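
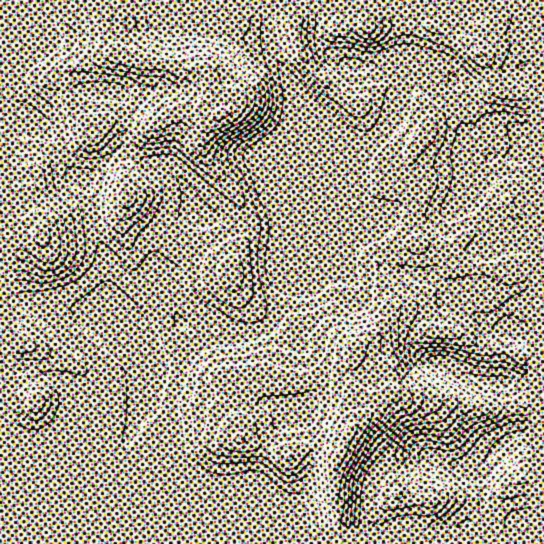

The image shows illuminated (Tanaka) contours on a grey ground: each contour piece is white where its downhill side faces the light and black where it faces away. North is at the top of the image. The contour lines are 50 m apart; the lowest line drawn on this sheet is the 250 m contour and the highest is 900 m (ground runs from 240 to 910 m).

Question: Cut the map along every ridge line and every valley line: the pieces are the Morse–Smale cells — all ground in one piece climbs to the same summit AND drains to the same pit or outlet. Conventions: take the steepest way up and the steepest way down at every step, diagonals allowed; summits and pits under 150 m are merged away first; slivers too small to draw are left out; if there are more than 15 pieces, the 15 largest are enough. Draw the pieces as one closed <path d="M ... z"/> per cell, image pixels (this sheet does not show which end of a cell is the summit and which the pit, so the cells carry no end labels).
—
<path d="M389 251l-13 10 0 5 12 33-1 19-16 19-17 12-20-8-32-4-16-14-8-4-4 0-3 7-5 3-17 6-16 0-23-10-25 0-4-2-20 12-24 8 12 28 2 24-12 15-11 27-3 10 0 19 4 16 15 32 3 14 226 0-4-10 0-24 8-23 9-8 21-7 19 0 40 12 12 0 23-24 15-10-8-41-7-11 2-27 6-25-18-5-28-18-6-10-24-21-18-1-12-6z"/><path d="M267 16l-33 0-5 6-9 29-13 19 5 29 4 11 4 4-11 9-8 16 0 8 6 11 26 31 15 28 0 13-13 27-3 14 5 20 13 13 8 7 16 6 11-32 16-27-4-53 6-12 0-8 16 6 16 20 8 8 11 4 19 1 6 6 10 19 12-4 21 0 21 10 15 10 39 6 31-2-1-133-7 15-10 6-20 0-16-9-6-7-5-14-7-24 3-17-8-13-9-9-9-4-20-1-8 2 2 12-3 13-11 31-8 13-15 14-24 9-13 3-6 7 1-17-5-16-6-9-20-22-18-37-10-27z"/><path d="M233 16l-216 0-1 106 14 1 11 5 12 14 15 27 13 10 8-2 30-29 10 3 20 13 25 9 10 12 13 25-24 11-12 14-6 18 0 22 2 11 16 21 9 17 28 1 23 10 16 0 17-6 5-3 4-8-17-7-21-20-2-5-3-20 5-16 10-16 2-12-13-29-23-26-12-20 0-8 4-9 4-7 11-9-4-4-4-11-5-29 13-19z"/><path d="M295 16l-26 0 0 19 10 27 18 37 20 22 6 9 5 16 1 14 4-4 13-3 24-9 15-14 8-13 11-31 3-13-2-12 8-2 20 1 9 4 9 9 8 13-3 17 7 24 5 14 6 7 16 9 20 0 10-6 8-16 0-40-29-8-6-8-8-20-23-19-39-16-52 1-4-4-29 8-19 0-21-4z"/><path d="M422 245l-21 0-12 6 6 10 8 8 12 6 18 1 24 21 6 10 28 18 18 5-6 25-2 27 7 11 8 41-15 10-23 24-12 0-40-12-19 0-21 7-9 8-8 23 0 24 3 8 2 2 153 0 1-258-31 1-39-6-15-10z"/><path d="M26 300l-10 1 0 148 9 0 17-6 15-8 12-12 22 20 18 1 16-3 7-11 7-20 12-15 0-17-8-24-23-44-6-6-8 0-12 5-20 0z"/><path d="M30 123l-14 0 0 176 58 10 20 0 12-5 7 0-5-7 0-32-13-35-4-31-6-20-10-3-7-7-19-32-8-9z"/><path d="M303 185l0 8-6 12 4 53-16 27-10 33 11 5 16 14 32 4 20 8 17-12 16-19 1-19-12-33 0-5 13-11-10-20-6-6-19-1-11-4-8-8-16-20z"/><path d="M123 148l-4 0-34 31 0 3 6 17 4 31 13 35 0 32 17 21 11 23 5 2 20-8 19-12-7-16-16-21-2-11 0-22 2-10 11-17 9-7 20-9-13-25-10-12-25-9z"/><path d="M69 423l-7 8-12 8-21 9-13 2 0 77 130 1-2-14-17-40 0-33-32 3-12-7z"/><path d="M527 16l-230 0-1 7 6 4 17 2 19 0 29-8 4 4 52-1 31 12 21 13 10 10 8 20 6 8 18 6 10 2z"/>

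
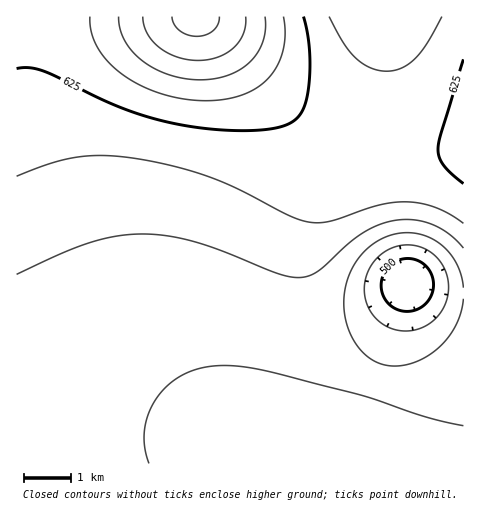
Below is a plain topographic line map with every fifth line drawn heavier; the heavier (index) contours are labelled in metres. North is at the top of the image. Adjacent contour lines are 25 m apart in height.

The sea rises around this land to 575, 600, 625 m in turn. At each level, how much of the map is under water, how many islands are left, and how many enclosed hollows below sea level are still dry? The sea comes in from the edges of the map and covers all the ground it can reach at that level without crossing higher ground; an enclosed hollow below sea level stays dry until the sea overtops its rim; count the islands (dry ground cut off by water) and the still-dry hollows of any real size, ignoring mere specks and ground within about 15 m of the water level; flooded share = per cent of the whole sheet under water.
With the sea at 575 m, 48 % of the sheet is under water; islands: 0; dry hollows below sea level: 0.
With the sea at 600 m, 64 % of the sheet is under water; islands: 0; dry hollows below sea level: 0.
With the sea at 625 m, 86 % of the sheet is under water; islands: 0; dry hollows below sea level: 0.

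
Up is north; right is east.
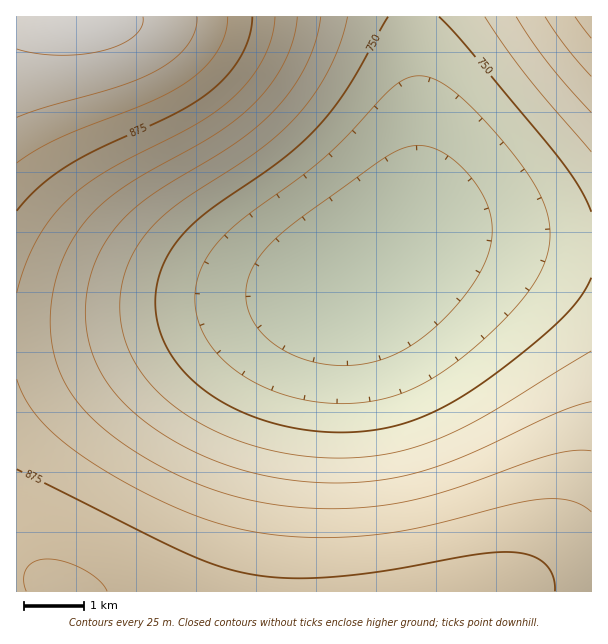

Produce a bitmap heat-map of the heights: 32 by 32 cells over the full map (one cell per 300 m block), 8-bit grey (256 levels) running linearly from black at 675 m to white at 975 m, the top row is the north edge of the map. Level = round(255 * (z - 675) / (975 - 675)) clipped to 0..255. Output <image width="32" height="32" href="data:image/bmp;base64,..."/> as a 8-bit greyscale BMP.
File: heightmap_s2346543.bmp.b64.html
<image width="32" height="32" href="data:image/bmp;base64,Qk02CAAAAAAAADYEAAAoAAAAIAAAACAAAAABAAgAAAAAAAAEAAATCwAAEwsAAAABAAAAAAAAAAAAAAEBAQACAgIAAwMDAAQEBAAFBQUABgYGAAcHBwAICAgACQkJAAoKCgALCwsADAwMAA0NDQAODg4ADw8PABAQEAAREREAEhISABMTEwAUFBQAFRUVABYWFgAXFxcAGBgYABkZGQAaGhoAGxsbABwcHAAdHR0AHh4eAB8fHwAgICAAISEhACIiIgAjIyMAJCQkACUlJQAmJiYAJycnACgoKAApKSkAKioqACsrKwAsLCwALS0tAC4uLgAvLy8AMDAwADExMQAyMjIAMzMzADQ0NAA1NTUANjY2ADc3NwA4ODgAOTk5ADo6OgA7OzsAPDw8AD09PQA+Pj4APz8/AEBAQABBQUEAQkJCAENDQwBEREQARUVFAEZGRgBHR0cASEhIAElJSQBKSkoAS0tLAExMTABNTU0ATk5OAE9PTwBQUFAAUVFRAFJSUgBTU1MAVFRUAFVVVQBWVlYAV1dXAFhYWABZWVkAWlpaAFtbWwBcXFwAXV1dAF5eXgBfX18AYGBgAGFhYQBiYmIAY2NjAGRkZABlZWUAZmZmAGdnZwBoaGgAaWlpAGpqagBra2sAbGxsAG1tbQBubm4Ab29vAHBwcABxcXEAcnJyAHNzcwB0dHQAdXV1AHZ2dgB3d3cAeHh4AHl5eQB6enoAe3t7AHx8fAB9fX0Afn5+AH9/fwCAgIAAgYGBAIKCggCDg4MAhISEAIWFhQCGhoYAh4eHAIiIiACJiYkAioqKAIuLiwCMjIwAjY2NAI6OjgCPj48AkJCQAJGRkQCSkpIAk5OTAJSUlACVlZUAlpaWAJeXlwCYmJgAmZmZAJqamgCbm5sAnJycAJ2dnQCenp4An5+fAKCgoAChoaEAoqKiAKOjowCkpKQApaWlAKampgCnp6cAqKioAKmpqQCqqqoAq6urAKysrACtra0Arq6uAK+vrwCwsLAAsbGxALKysgCzs7MAtLS0ALW1tQC2trYAt7e3ALi4uAC5ubkAurq6ALu7uwC8vLwAvb29AL6+vgC/v78AwMDAAMHBwQDCwsIAw8PDAMTExADFxcUAxsbGAMfHxwDIyMgAycnJAMrKygDLy8sAzMzMAM3NzQDOzs4Az8/PANDQ0ADR0dEA0tLSANPT0wDU1NQA1dXVANbW1gDX19cA2NjYANnZ2QDa2toA29vbANzc3ADd3d0A3t7eAN/f3wDg4OAA4eHhAOLi4gDj4+MA5OTkAOXl5QDm5uYA5+fnAOjo6ADp6ekA6urqAOvr6wDs7OwA7e3tAO7u7gDv7+8A8PDwAPHx8QDy8vIA8/PzAPT09AD19fUA9vb2APf39wD4+PgA+fn5APr6+gD7+/sA/Pz8AP39/QD+/v4A////AL/BwcHAvru4trOxr62srKusrK2ur7CxsrOzsrGvrKehv8DAv726uLSxrqupp6alpKSlpaanqaqsra6urqyqpqC9vby7uLWyrqunpKGfnZybm5ubnJ2foaOlp6ioqKajnrm5t7Wyr6umop6bl5WSkZCPj4+QkpOWmJueoKGhoZ+btbSxrqumop2YlJCMiYaEg4KBgoOEhomMkJOWmJqamZawrqunop2Yk46JhIB8eXZ0c3NzdHZ4e3+Dh4uOkZKSkKqno5+ZlI6Ign13c25raGZkZGRlZ2ltcXZ7gISHiYqKpaGclpCKg312cGtlYV1ZV1VUVFVXWl5jaW50eX2AgoKfmpSOh4B5cmtkXlhTT0tIRkVFRkhMUFVbYWdtcnZ5epqUjYZ/d29nYFlSTEZBPjo4Nzc4Oj5CSE5VW2JnbHBylo+Hf3duZl5WTkdAOjUxLiwqKisuMTY8QklQV11iZ2qSioJ5cGdeVU1EPTYwKyYjIR8fICImKzE3PkVMU1leYpCHfnRrYVhORT01LiciHRoYFhYXGR0hJy00O0JJUFVajoV7cWddUkk/Ni4nIBsWExAPDxASFRkfJSsyOkBHTVKOhHpvZFpPRTsyKSIbFhENCwkJCgwPExgeJCsyOT9GS46EeW5jWE1DOS8nHxgSDgoHBgUGBwoOEhgeJCsyOD9FkIV6b2RYTUM4LyYeFxEMCAUEAwMEBwoOExgfJSwzOUCTiH1xZltPRDowJx8YEg0JBQMCAgMEBwsPFRohJy41PJaMgXVqX1NJPjQrIxsVDwsHBQMCAgQGCQ0SFx0kKzI6m5GGe3BlWk9FOzEpIRoUDwsHBQQDBAYJDBEWHCIpMTmhl42CeG1iWE5EOjEpIhsVEAwJBwYGBwkMERYcIioyOqifloyCeG1jWU9GPTQsJB0XEg4LCQgJCw4SFx0kLDQ9sKigl46Ee3FnXlRKQTgvJyAZFBANDAwNEBUaICgwOEK5squjm5KKgXduZFpQRTwyKSIbFhIQDxEUGB4lLTU/ScK8trCpopqRiX91a2BUST40KyMcFxUUFRgdIyszPEZRy8fCvbexqqOakYd8cGNXSz80KyMdGhkaHiMpMTtET1rU0c3JxcC6s6ujmI2AcmVXSj4zKiQfHiAjKTA5Q01ZZNza2NXSzsnDvLOonI+AcmNURzsxKiUkJSkwOEFMV2Nu4+Lh393a1tHKwbeqnI19bV5PQzgwKyorMDdASlVhbXno6Ojn5uTh3NXNw7anl4d2ZldJPjYxLzE3PkdSXmt3g+vs7e3s6+jk3dXLvq+fjn1sXE9DOzY1Nz1FT1tndIGN7O3v7+/u6+fh2c/Cs6OSgXBgU0c/Ozo9Q0xXY3B9ipY="/>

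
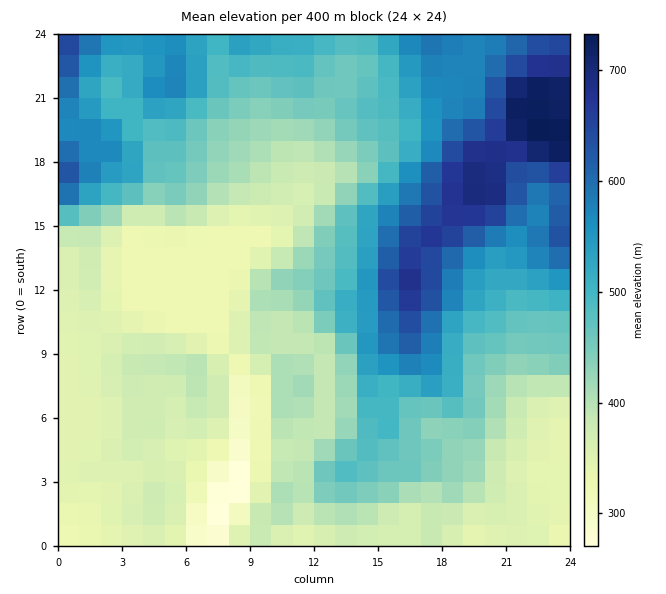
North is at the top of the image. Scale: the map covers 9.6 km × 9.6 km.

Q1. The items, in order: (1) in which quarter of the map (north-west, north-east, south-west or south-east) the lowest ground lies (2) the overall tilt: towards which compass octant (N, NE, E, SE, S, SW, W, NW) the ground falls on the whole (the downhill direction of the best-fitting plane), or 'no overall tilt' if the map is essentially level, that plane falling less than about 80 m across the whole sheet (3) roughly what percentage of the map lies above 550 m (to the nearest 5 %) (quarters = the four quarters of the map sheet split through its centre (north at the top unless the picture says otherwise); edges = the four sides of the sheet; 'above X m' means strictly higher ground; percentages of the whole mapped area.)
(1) The lowest ground is in the south-west quarter.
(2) On the whole the ground falls towards the south-west.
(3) Roughly 20 % of the ground is higher than 550 m.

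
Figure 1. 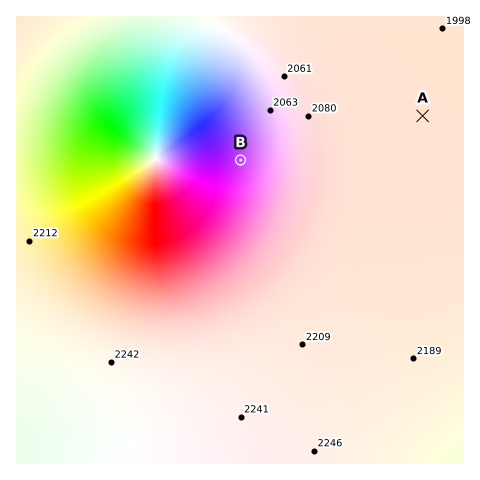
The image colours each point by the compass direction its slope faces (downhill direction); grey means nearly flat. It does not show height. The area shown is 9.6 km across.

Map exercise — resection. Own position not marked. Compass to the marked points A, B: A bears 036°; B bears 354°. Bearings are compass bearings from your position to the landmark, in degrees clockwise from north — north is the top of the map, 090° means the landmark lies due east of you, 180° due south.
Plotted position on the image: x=260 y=340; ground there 2210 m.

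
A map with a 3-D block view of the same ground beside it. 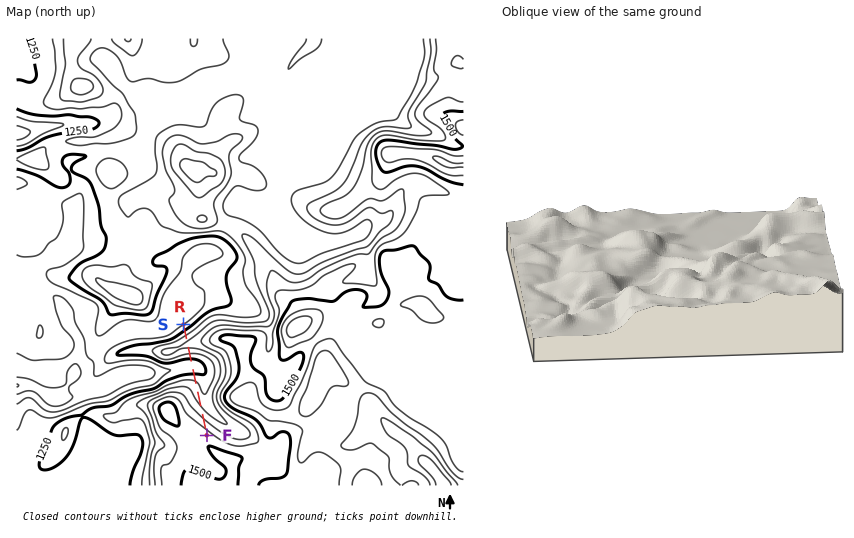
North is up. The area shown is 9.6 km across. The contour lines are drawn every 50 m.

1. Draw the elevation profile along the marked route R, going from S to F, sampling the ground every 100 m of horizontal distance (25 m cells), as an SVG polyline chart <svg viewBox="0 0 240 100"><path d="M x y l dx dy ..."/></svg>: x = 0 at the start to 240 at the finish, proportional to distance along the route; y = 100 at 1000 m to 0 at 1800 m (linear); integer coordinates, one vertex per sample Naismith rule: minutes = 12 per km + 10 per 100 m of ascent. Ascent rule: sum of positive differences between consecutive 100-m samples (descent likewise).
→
<svg viewBox="0 0 240 100"><path d="M0 75l10-5 10-5 10-6 10-3 9 0 10 4 10 6 10 5 10 2 10-1 10-4 10-4 10-3 9-1 10 0 10-1 10-1 10-2 10-2 10-2 10-3 10-3 9-3 10-2 3-1"/></svg>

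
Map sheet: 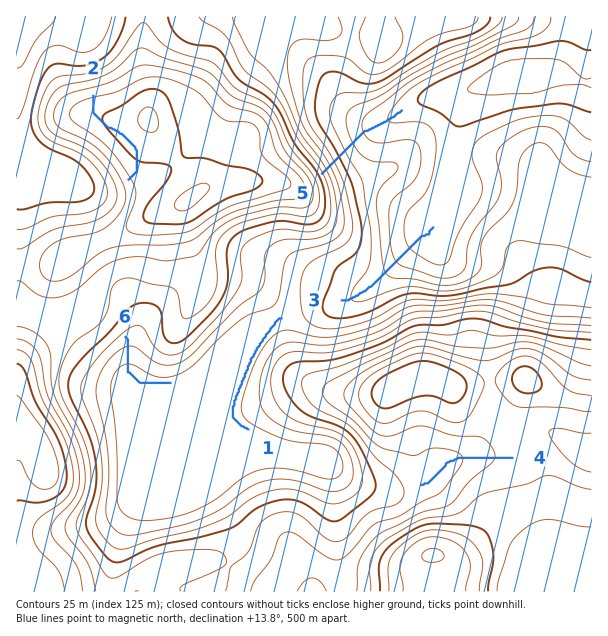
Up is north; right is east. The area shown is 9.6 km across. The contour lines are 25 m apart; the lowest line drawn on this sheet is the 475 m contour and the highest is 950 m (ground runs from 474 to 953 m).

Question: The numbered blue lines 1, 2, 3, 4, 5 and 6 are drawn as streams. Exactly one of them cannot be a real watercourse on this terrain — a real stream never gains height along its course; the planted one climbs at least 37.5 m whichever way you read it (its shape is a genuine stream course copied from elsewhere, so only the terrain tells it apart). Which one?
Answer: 2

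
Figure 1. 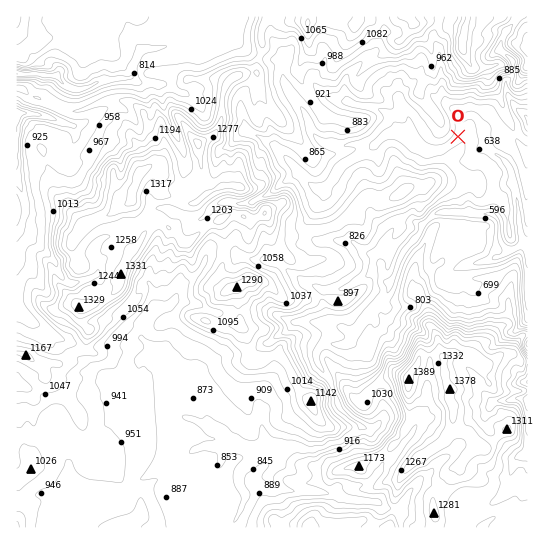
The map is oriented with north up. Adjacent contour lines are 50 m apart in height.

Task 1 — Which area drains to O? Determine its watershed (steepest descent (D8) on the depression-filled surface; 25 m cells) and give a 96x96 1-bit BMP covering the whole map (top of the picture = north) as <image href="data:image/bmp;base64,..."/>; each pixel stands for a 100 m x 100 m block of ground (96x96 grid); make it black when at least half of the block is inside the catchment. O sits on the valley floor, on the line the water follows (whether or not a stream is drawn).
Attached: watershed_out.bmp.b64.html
<image width="96" height="96" href="data:image/bmp;base64,Qk2+BAAAAAAAAD4AAAAoAAAAYAAAAGAAAAABAAEAAAAAAIAEAAATCwAAEwsAAAIAAAAAAAAA////AAAAAAAAAAAAAAAAAAAAAAAAAAAAAAAAAAAAAAAAAAAAAAAAAAAAAAAAAAAAAAAAAAAAAAAAAAAAAAAAAAAAAAAAAAAAAAAAAAAAAAAAAAAAAAAAAAAAAAAAAAAAAAAAAAAAAAAAAAAAAAAAAAAAAAAAAAAAAAAAAAAAAAAAAAAAAAAAAAAAAAAAAAAAAAAAAAAAAAAAAAAAAAAAAAAAAAAAAAAAAAAAAAAAAAAAAAAAAAAAAAAAAAAAAAAAAAAAAAAAAAAAAAAAAAAAAAAAAAAAAAAAAAAAAAAAAAAAAAAAAAAAAAAAAAAAAAAAAAAAAAAAAAAAAAAAAAAAAAAAAAAAAAAAAAAAAAAAAAAAAAAAAAAAAAAAAAAAAAAAAAAAAAAAAAAAAAAAAAAAAAAAAAAAAAAAAAAAAAAAAAAAAAAAAAAAAAAAAAAAAAAAAAAAAAAAAAAAAAAAAAAAAAAAAAAAAAAAAAAAAAAAAAAAAAAAAAAAAAAAAAAAAAAAAAAAAAAAAAAAAAAAAAAAAAAAAAAAAAAAAAAAAAAAAAAAAAAAAAAAAAAAAAAAAAAAAAAAAAAAAAAAAAAAAAAAAAAAAAAAAAAAAAAAAAAAAAAAAAAAAAAAAAAAAAAAAAAAAAAAAAAAAAAAAAAAAAAAAAAAAAAAAAAAAAAAAAAAAAAAAAAAAAAAAAAAAAAAAAAAAAAAAAAAAAAAAAAAAAAAAAAAAAAAAAAAAAAAAAAAAAAAAAAAAAAAAAAAAAAAAAAAAAAAAAAAAAAAAAAAAAAAAAAAAAAAAAAAAAAAAAAAAAAAAAAAAAAAAAAAAAAAAAAAAAAAAAAAAAAAAAAAAAAAAAAAAAAAAAAAAAAAAAAAAAAAAAABgAAAAAAAAAAAAAADwAD4AAAAAAAAAAGP8AD/4AAAAAAAAAP//AH/+AAAAAAAAAP//j3//gAAAAAAAAP//////wAAAAAAAAP//////wAAAAAAAAP8P////4wAAAAAAAPwH/////8AAAAAAAPgH/////+AAAAAAAPgH//////4AAAAAAHgH//////8AAAAAAHwH//////+AAAAAADgH///////AAAAAAAAH///////gAAAAAAAP///////gAAAAAAAP///////4AAAAAAAP///////4AAAAAAAH///////8AAAAAAAB///////4AAAAAAAA///////gAAAAAAAA///////AAAAAAAAA//////+AAAAAAAAA//////+AAAAAAAAA//////8AAAAAAAAAf/////4AAAAAAAAAf/////wAAAAAAAAAf/////wAAAAAAAAAf/////wAAAAAAAAAP/////wAAAAAAAAAH/////4AAAAAAAAAB/////4AAAAAAAAAAf////8AAAAAAAAAAf////8AAAAAAAAAAP////8AAAAAAAAAAP////8AAAAAAAAAAP////4AAAAAAAAAAP////4AAAAAAAAAAP////wAAAAAAAAAAP////gAAAAAAAAAAP//v/gAAAAAAAAAAAAAP/AAAA="/>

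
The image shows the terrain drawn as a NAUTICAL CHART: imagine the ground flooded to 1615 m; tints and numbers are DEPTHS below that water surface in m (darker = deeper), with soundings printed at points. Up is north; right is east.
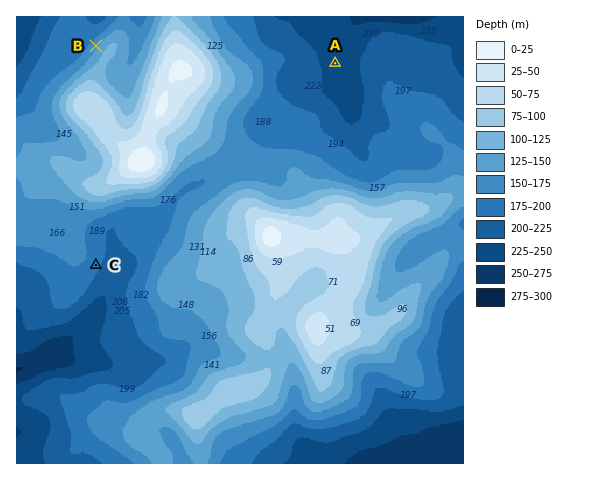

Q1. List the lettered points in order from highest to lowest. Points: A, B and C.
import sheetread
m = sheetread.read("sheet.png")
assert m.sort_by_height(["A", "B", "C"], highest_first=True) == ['B', 'C', 'A']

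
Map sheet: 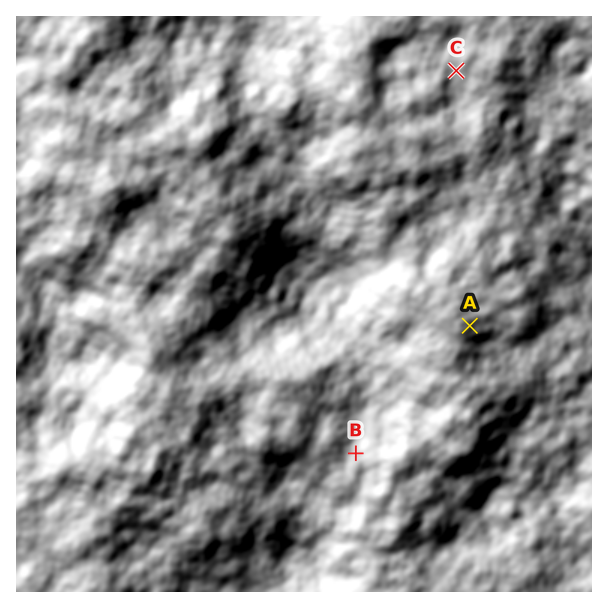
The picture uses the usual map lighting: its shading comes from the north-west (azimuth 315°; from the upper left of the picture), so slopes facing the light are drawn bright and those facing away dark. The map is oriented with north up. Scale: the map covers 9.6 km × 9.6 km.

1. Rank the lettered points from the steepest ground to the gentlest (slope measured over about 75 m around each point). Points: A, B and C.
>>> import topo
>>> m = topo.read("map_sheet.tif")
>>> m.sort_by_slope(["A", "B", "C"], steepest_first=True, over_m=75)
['A', 'B', 'C']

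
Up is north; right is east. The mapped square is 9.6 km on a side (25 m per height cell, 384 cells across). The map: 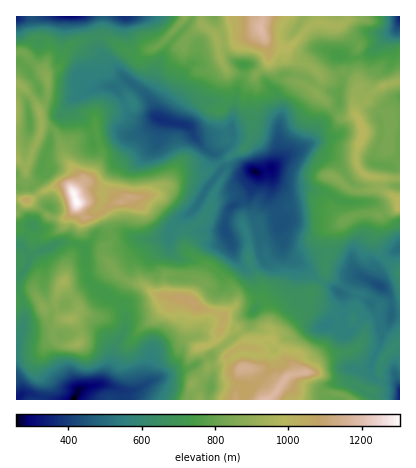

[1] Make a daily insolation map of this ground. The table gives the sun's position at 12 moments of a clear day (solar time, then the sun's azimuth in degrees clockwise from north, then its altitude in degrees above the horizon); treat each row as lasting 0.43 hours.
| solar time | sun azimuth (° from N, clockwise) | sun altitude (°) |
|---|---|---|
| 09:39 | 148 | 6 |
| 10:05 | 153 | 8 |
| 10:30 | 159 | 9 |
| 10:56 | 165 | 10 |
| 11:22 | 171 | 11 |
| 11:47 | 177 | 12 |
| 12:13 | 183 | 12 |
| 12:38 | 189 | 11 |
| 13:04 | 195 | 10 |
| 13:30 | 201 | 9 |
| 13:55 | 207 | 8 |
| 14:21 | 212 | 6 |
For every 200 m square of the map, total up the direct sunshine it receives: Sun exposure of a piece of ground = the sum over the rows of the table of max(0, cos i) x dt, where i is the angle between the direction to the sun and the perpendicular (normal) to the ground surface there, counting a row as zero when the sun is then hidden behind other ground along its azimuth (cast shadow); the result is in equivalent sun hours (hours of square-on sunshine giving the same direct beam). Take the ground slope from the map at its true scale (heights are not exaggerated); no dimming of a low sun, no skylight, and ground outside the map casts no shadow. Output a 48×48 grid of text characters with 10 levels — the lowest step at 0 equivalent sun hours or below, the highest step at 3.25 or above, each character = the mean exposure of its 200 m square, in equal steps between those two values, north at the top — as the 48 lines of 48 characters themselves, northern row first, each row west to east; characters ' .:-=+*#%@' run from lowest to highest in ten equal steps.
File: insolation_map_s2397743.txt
:=.  .-::..-===: .   :==::..
                    =.-= .-:::::--: :++=+*+*#=  
         ..        =.:+*=.-:-=+::. .+#%%%+:     
       :-=+=.     =.:---=:-+*##*: .++==+*=::    
:    .:==--+*-:-+*+-==---:+@@@%+==+-   .::=:    
--  . -+==--+*=-++-=++--==:+##**++=:            
 ..  :=-::::-+++==-=+=.:-+.   =@%%#*=.          
  :::-.   .:::=*+=+===++=+*+::+%+:.:=+:.:.      
. .--.         -===++++++**+=+-=*+=-.:==:...  :+
=- .:.          .--==--=+++==++-=**+=..::.:::**#
.-  .            .:-==-:--===++**%#***-.::..-=-.
.:: .              :=++-::+*+=+*##*++**- . :-:..
:.-.                .=+*#%#+=--=++==+**=.-: .:::
-.:.                  :=**===--==-=+++--++=  :::
: .::                  :--::------+*+=---:::::::
. .:.                  .:::..-+=--==--:.  .=+:::
. -.                    :-. -##+---:   ..:-+-.::
..:                       :*@%#*=-.     .:::  .:
=:.                  .:. -=+**=-:.       --     
-:                   .:.-.:-.     . .    -+.    
.        .          .--=..-.     ..:-+#+:.+%#+-:
    =+: .-:       .--==: ::.      .::=+##-.:-:  
  :@#*+.  .. ...-=-++=:  :...    ..:: .:+#%%%#=.
%@+::===++..+#*+*#%%*:  .::   . ...:-::.     :=:
*@@:  =@*.:%@@@@###+    :.     ..:.:-:::   ...=@
#++#*+@@#@@@%##%%#:     .    .......:::..-*##*#%
:..--*@@@@#==+**+:          .....   .-:-+*##*###
*-::+%#%#=.:..::.            ..     .=**##*==+*#
-===:  :=:..:.                     .-===+*===++=
 :.     .::...                     .:-:-==-=+=: 
:.     ..::. .                      .::-=---==. 
:      ..:--.                        ..--:-=-=-.
.  .   ..:===.                        :-:..:=+=-
   ..:=:..=+*+-:                      .=:    :==
:-  :+=  ..-=***=                    ......    -
:+- :-:.   .:=--=++==:               ...   :: .-
=+=:-   .   .---===+**=:   -         .::.... ::-
==++:  .-:.::--:-+#*++##+::.         .::.....:..
-:--:+#+:-++=-::+%%%*++=::-             ..: ..  
:.:::-:..:=++-:+@@#*++:.:-:                 ..  
:..:-   .:-==.=#***==:  .+.    .           .:. .
:::=*##%*+====*+=====--*#:                :-- .-
--=*%@@@@#**+*++=--=++@*:.:            .----: -+
*+*%%%@@@@%#+*#*+=++==:..-.           .:..::.:=+
*#*#**#@@@@%##****+=-  -=::-+=-.   :--:      ::=
+%%*+*#%@%**##++-...:..-:-=++-.  :*%@@%.     .:=
*#@%#+==:   :==:   ..--:....::  .+=:-=.      ..-
: :=+*+:  ......  .  -..  ..:   =*+=-:-=-.  .::-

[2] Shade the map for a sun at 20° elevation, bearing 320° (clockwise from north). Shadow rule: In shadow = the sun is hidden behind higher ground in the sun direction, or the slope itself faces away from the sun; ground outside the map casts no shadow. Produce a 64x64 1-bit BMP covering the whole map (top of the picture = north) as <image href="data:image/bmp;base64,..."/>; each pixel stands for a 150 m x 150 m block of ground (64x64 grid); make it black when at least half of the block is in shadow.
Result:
<image width="64" height="64" href="data:image/bmp;base64,Qk0+AgAAAAAAAD4AAAAoAAAAQAAAAEAAAAABAAEAAAAAAAACAAATCwAAEwsAAAIAAAAAAAAA////AAAAAAAAwAAAAB34Aw7/gAAADPgDD/+AAAAH/AED/4AAAAf4AA//AAAAAHgAD/8AAAAAHAIP/gAGAAAAAAf+AAOIAAAAAPwMAcAAAAAABA8AcAAAAAAADwAwAAAAAAAHABAAAAAAAAGAEAAAAAAAAAEcAAAAAAAAAw4AAAAAAAAABwAAAAAAAAAAAAAAAAAAAAAAAAAAAAAAAAAAAABAAAAAAAgAAAAAAAAAAAAAAAAAAAAAAAAAAAAAAAYAAAAAAAAAAwAAAAAAAAADAAAAAAAAAAOAB5+/4AAAA4cB///wAAADxwD///hAAAHH/N//+GAAAMf4f//8YAAAA3g9//xgAAABfBxj/jAAAAAeAAP+AAAA8AYAAD4AAAAAAAAAGzAAAAAAAAABkAAAFzAAAACbwAAAMAAAAA/gAAAwAAAAD/AAIBgAAAAP8ABwGAAAAAPgAHAMAAAAAOAAMAwAAAAAYAAwDAEAAABgABBEAwAAEDAAAMQBAAB4MAAARgAEADg4AABHAAQAEDgAAAeAAAAAEAAAA4AAAAAAAAMDgAAAAAAABwPAAAAAAAABA8AAABjAAAABwAAAAHwAAADAAAACPAAAAEAAAA8wAAAAAAGADxAAAAAAAIACM8AgAAAAQAAh5gAAAAAgADD/DgAAABAAEAP/AAAAGAAwAf8AAAAIADAABw=="/>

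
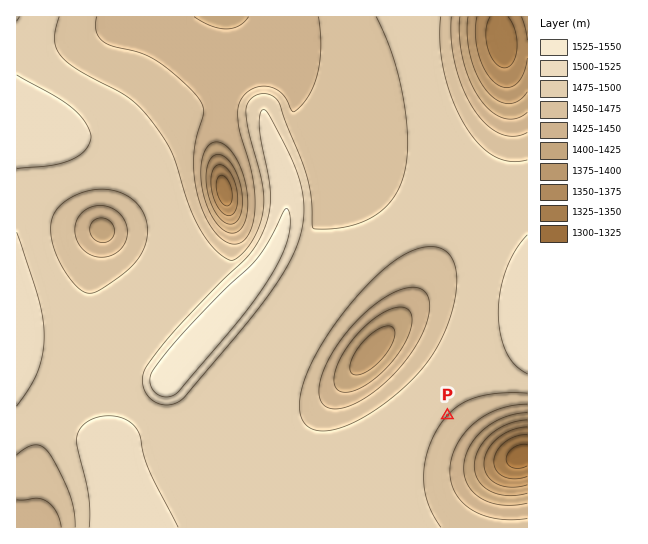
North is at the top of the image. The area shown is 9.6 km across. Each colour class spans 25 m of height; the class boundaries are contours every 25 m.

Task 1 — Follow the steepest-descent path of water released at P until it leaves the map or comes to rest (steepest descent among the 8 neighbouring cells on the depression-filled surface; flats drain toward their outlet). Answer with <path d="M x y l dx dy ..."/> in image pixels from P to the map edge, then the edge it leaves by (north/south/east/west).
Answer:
<path d="M447 415l38 38 2 1 18 0 1 1 21 0"/>
exit: east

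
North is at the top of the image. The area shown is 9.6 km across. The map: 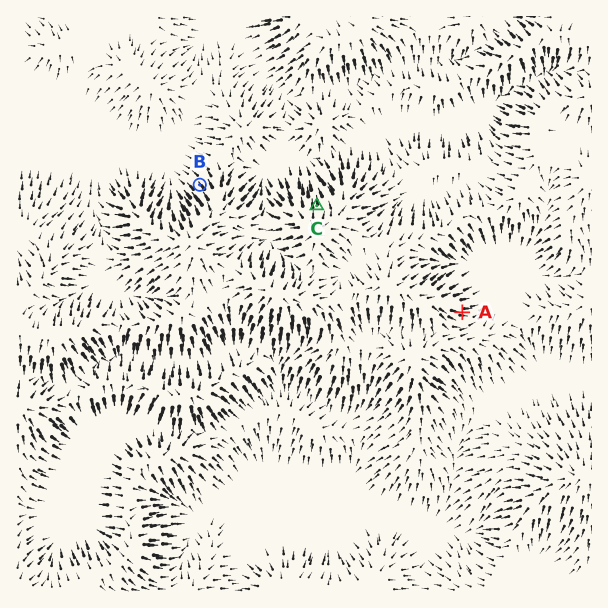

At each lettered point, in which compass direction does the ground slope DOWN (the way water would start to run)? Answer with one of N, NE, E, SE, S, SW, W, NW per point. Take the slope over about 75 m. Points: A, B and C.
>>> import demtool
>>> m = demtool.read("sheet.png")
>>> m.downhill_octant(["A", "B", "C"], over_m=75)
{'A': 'E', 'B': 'NW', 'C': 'N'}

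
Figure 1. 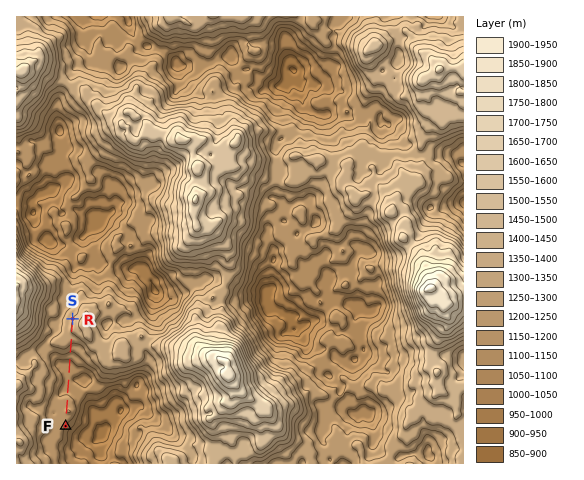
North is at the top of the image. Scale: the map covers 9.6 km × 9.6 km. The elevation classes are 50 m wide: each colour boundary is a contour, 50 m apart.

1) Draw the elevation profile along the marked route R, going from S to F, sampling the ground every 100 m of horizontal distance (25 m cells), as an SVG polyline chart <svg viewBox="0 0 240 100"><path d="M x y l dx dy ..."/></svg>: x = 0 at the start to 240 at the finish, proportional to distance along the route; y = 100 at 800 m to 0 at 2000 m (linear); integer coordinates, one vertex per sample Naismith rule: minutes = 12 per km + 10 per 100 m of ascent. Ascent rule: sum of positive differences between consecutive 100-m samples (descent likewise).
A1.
<svg viewBox="0 0 240 100"><path d="M0 59l10-1 11 0 10 0 11 2 10 2 10 2 11 2 10 3 11 2 10 3 11 0 10 0 10 0 11-1 10 0 11-1 10-3 10-1 11-1 10 0 11 2 10 1 10 0 1 0"/></svg>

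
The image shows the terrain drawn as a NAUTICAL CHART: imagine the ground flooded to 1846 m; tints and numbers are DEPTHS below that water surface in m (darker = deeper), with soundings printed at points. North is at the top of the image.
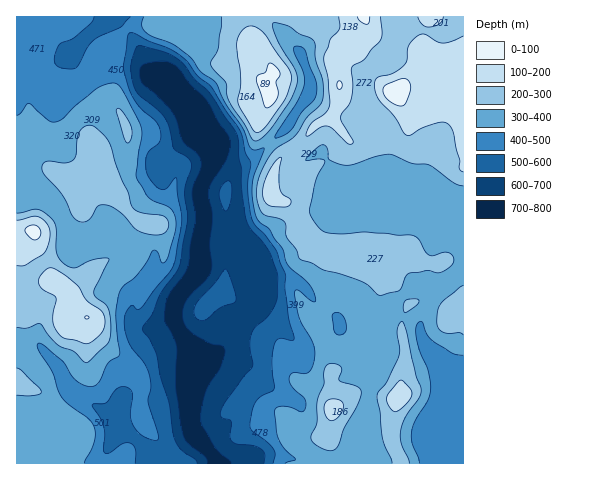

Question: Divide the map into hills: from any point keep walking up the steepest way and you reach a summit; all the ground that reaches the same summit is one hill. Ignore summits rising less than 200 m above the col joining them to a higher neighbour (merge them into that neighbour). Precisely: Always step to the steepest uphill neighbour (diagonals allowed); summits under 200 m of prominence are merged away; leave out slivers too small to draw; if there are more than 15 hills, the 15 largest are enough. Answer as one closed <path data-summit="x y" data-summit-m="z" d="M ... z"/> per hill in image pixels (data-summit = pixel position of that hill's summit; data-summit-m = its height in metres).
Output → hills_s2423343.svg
<path data-summit="396 92" data-summit-m="1821" d="M463 16l-191 1 5 11 24 26 9 24 0 13-22 35-37 34-10 4-7 0-19-10-4 14-11 19-1 8 5 16 0 13-5 21 1 22-5 11-18 20-3 11 1 12 17 32-4 15-2 20 4 36 2 8 6 8-13 16-3 8 282-1z"/><path data-summit="33 231" data-summit-m="1763" d="M111 16l-95 1 1 447 164 0 17-24-5-6-3-10-4-36 2-20 4-15-17-32-1-12 3-11 18-20 5-11-1-22 5-21 0-13-5-18 12-25 3-17-2-6-14-14-5-18-7-11-18-22-11-3-8-6-16-33z"/><path data-summit="271 96" data-summit-m="1771" d="M271 16l-72 0-1 15 4 12-4 7-24 24-4 6 2 5 18 21 8 25 14 14 2 8 20 11 7 0 10-4 29-26 8-8 22-35 0-13-9-24-24-26z"/>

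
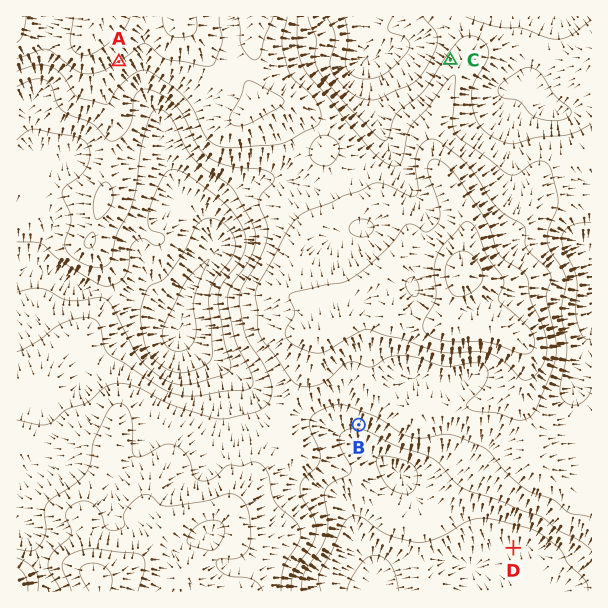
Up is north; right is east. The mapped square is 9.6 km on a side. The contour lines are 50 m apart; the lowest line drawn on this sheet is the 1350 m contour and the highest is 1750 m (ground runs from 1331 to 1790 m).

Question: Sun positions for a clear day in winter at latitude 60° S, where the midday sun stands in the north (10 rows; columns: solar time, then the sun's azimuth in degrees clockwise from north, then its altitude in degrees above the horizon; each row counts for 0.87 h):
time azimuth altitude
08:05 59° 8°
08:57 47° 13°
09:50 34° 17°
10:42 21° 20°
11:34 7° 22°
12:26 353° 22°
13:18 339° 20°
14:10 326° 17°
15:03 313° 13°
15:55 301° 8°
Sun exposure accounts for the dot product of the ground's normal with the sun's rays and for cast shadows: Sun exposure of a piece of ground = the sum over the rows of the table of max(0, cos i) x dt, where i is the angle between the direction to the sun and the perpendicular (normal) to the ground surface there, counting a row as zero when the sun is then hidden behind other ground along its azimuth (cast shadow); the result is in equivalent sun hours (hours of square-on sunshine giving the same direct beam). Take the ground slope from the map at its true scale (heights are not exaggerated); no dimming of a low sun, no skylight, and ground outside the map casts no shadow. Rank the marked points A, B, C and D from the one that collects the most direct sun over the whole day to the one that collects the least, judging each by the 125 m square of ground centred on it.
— C > D > A > B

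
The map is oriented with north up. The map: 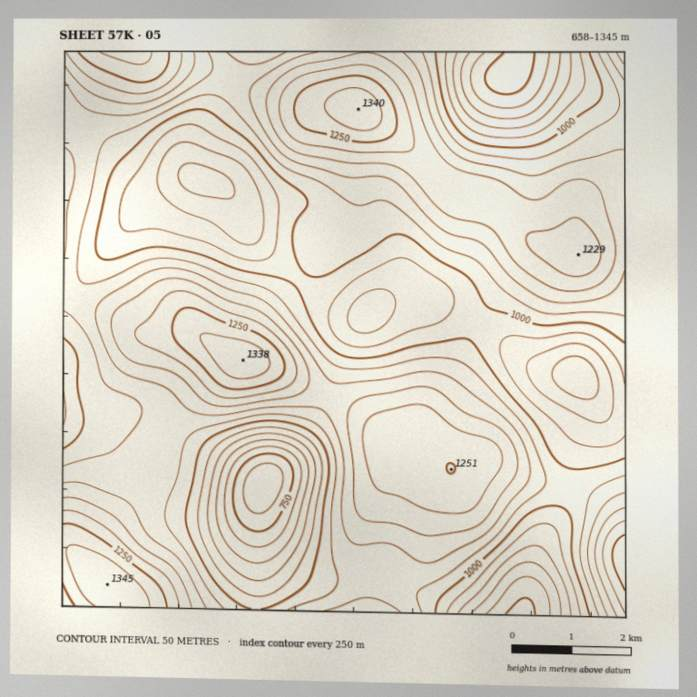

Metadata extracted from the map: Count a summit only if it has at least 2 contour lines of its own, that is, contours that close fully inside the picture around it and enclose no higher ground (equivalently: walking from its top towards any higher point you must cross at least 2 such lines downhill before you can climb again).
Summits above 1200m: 3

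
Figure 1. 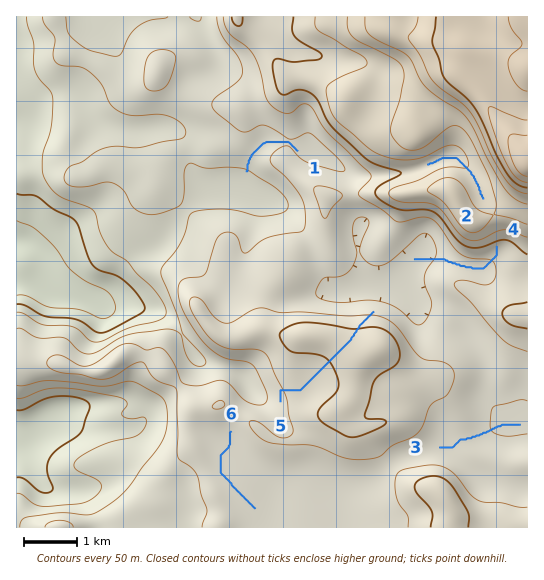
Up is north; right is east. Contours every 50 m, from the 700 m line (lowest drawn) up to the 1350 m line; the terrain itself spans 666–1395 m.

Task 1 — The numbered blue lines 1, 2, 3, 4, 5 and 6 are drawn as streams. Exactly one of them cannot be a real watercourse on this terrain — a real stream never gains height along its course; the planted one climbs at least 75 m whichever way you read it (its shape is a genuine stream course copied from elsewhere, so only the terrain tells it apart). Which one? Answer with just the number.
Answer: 5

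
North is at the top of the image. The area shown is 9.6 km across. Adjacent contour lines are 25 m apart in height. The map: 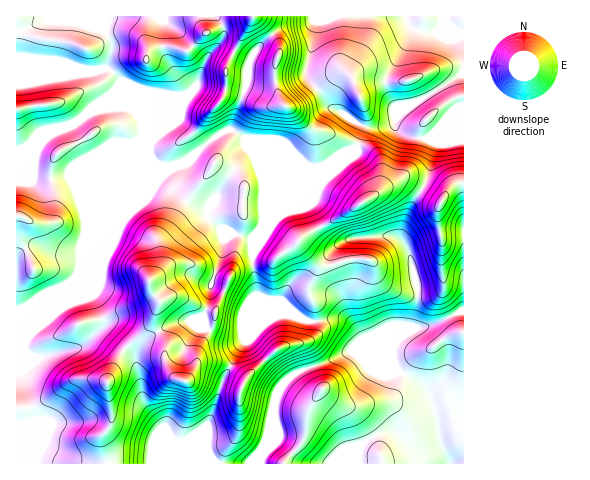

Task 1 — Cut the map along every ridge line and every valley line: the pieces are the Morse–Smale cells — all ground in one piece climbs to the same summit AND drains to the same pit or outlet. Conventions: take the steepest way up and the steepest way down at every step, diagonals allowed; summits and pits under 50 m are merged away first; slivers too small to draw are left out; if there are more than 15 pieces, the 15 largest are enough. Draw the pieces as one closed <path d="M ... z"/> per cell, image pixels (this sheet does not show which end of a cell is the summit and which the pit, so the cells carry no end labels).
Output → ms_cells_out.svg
<path d="M230 129l-17 9-24 23-15 5-9 8-14 19-67 69-10 18-17 9-9 9-32 13 1 153 200-1-10-14 0-24 16-44 14-28 7-11 7-4 16-18 13-5 17 0-41-21-4-28-9 1-11 5 12-49-2-19 3-19-9-14-22-9 21-29z"/><path d="M253 16l-236 0-1 54 75 2 17-4 12 12 12 29 10 13 8 19-1 9 2 8 13 8 14-1 11-4 24-23 19-9 14-41 1-18 4-11 7-11 14-13-2-3z"/><path d="M124 107l-33 5-14 10-27 12-7 7-27 10 1 159 8-1 23-11 9-9 17-9 10-18 67-69 11-17 14-10-12 0-13-8-2-8 1-9-9-22-8-9z"/><path d="M463 16l-134 0-7 2-6 4-2 20-8 25 0 9 26 32 30 18 15 2 13-2 5-4 1 7 4 4 17 5 46 0z"/><path d="M386 235l-32 3-11 3-7 7-3 11 9 21 2 22 6 16 12 21 12 5 26 29 20 11 9 9 8 25 4 26 7 15-7-4-22-1-22-20-14-2-13 6-9 8-2 6 0 11 104 1 1-152-6 0-23 12-24 7 6-27 0-18-7-30-4-11-7-6z"/><path d="M351 351l-31 14-22 7-15 12-8 16 0 24-14 32 1 8 96 0 3-18 9-8 13-6 14 2 22 20 22 1 5 3-6-19-4-26-9-23-7-6-23-14z"/><path d="M292 315l-12 0-13 5-16 18-7 4-16 27-21 56 0 24 10 15 44-1 0-7 14-32-1-17 2-10 7-13 15-12 22-7 30-14 48 18-23-24-12-5-9-13-7-7-14-2-24 4z"/><path d="M405 180l-19 6-50 33-30 15-12 12-22 16-19 4 3 28 13 8 23 9 10 8 17 3 21-4 10 5 7 8-11-20-3-13-1-18-8-16-1-12 7-8 14-6 32-3 16 6-1-7 5-16 15-28z"/><path d="M395 122l-10 5-20 0-1 2-6 17-64 61-18 11-22 32-1 16 19-4 22-16 12-12 30-15 55-35 14-4 17 9 7-15 7-30-9-6-10 0-17-5-4-4z"/><path d="M328 16l-10 2-13 7-18 1-14 8 7 12 0 7-5 13 0 16 5 16 4 7-31 4-16 22 8 9 60 23 7 5 8 0 24-11 14-11 7-19-33-19-26-32 0-9 8-25 2-20z"/><path d="M463 183l-11 3-11 16-20-12-15 28-5 20 8 14 8 34 0 18-6 27 24-7 29-13z"/><path d="M237 133l-23 29 22 9 9 14-3 19 2 19-9 29-3 21 7-5 14-3 0-12 2-5 21-30 18-11 48-47-22 8-8 0-7-5-60-23z"/><path d="M108 68l-17 4-74-1-1 79 9-1 18-8 7-7 27-12 14-10 27-5 13 2 1-3-12-26z"/><path d="M272 35l-14 13-7 11-4 11-1 18-15 42 5 3 9-15 8-9 30-5-8-22 0-16 5-13 0-7z"/><path d="M463 138l-35 1 5 2 3 5-7 28-7 16 17 12 4-2 9-14 12-4z"/>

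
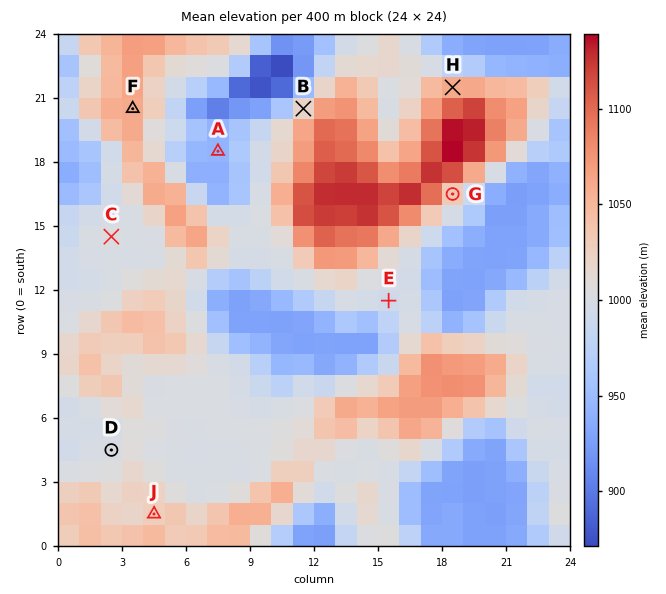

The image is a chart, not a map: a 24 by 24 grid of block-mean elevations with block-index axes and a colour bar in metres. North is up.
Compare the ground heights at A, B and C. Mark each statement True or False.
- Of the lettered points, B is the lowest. False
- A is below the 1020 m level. True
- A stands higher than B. False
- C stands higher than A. True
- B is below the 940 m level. False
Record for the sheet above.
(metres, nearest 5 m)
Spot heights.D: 1000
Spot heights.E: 990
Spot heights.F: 1060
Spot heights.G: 1025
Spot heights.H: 1065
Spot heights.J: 1025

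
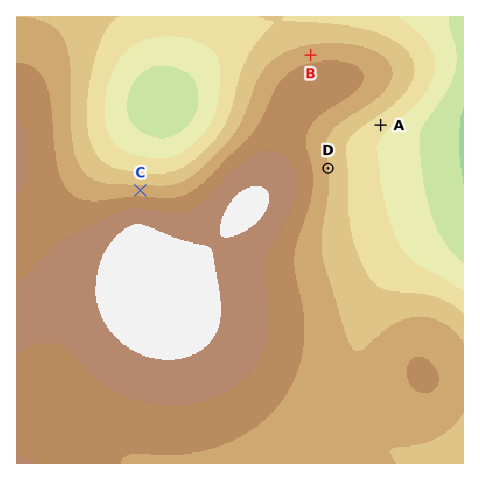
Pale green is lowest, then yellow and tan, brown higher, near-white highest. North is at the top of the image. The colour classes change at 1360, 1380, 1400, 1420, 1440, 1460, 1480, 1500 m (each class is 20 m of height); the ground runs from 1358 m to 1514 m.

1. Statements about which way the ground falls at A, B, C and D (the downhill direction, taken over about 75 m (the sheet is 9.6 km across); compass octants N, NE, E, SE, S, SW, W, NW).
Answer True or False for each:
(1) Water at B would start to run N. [True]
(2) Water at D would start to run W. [False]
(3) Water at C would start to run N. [True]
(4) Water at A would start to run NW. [False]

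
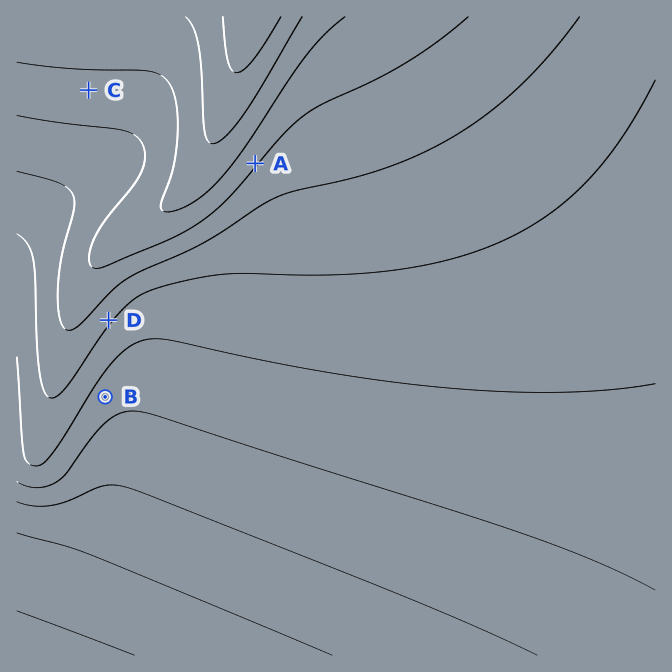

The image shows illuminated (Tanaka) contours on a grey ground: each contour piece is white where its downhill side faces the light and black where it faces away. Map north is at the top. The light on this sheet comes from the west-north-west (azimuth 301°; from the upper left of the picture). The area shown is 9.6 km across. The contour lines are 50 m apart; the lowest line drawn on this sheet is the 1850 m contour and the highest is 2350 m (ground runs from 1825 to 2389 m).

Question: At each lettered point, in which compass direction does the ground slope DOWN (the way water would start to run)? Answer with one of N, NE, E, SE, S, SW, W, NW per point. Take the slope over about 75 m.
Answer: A SE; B SE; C S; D SE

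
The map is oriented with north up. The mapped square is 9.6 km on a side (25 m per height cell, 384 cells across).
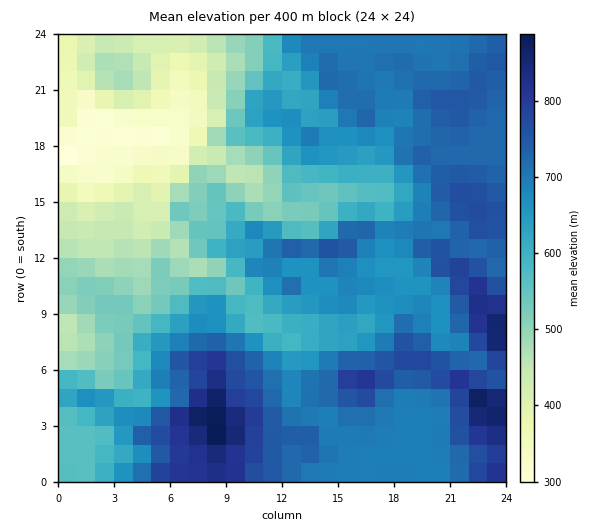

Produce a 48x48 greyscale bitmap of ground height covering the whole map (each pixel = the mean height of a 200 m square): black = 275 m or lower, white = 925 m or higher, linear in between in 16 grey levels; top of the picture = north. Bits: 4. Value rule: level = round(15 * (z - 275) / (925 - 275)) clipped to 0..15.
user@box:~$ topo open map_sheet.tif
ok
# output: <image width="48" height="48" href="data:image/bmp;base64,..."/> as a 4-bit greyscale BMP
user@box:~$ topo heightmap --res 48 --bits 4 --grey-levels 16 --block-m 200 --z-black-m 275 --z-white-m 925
<image width="48" height="48" href="data:image/bmp;base64,Qk32BAAAAAAAAHYAAAAoAAAAMAAAADAAAAABAAQAAAAAAIAEAAATCwAAEwsAABAAAAAAAAAAAAAAABEREQAiIiIAMzMzAERERABVVVUAZmZmAHd3dwCIiIgAmZmZAKqqqgC7u7sAzMzMAN3d3QDu7u4A////AHd3eJmrzMzN3dzLu7qqqqqqqqqqqqvM3Xd3eJmqvNzN3dy7u7qqqqqqqqqqqqq8zHd3eIiavMzM3dzMu6qqqqqqqqqqqqq7zHd3d4iaq8zd3tzMuqu7qqqqqqqqqqu8zHd3d4mru8zd7u3Mu7u7qqqqqqqqqrzM3Xd3d4q7zN3d7u3Mu7u6qqqqqqqqqrzM3Xd3eJmqvN7u7u3My6qqqqqqqqqqqrzd3nd4mZmJq83u7tzMuqqqqqqqqqqqqrze7niZmZh4mqvO7tzMupmqqru7qqqqqrzu7YmpiHd4iarN7cu8upmru7zMuqqqqr3u3YiHdmeJmqq83cu7uqmqq8zcy6qru83czGZmVWZ4qru83cu7qqmqq8zMzLu7zMy7u1VVVWZ4mrzM3cu7qpmZqru7zMzMzLuqu0VVZmZ4mqvMzLu6mYiJmqqqq7zLuqqrzERVVmZ4maq7u7qpiHeIiJmZqry7qZq83URFVWZ4mJmqqqmYd3d4iIiJmru6mZq83kRFVmZniImZqZiHd3eIiIiImqupmavN3kRVZmZmd4mZmYd3eIiIiZiIiaqpmavN3VVWZmZWZniZmYd3iIiImZmImZqpmavN3VVmZmZWZmeJmYZ3iJmZmZmZmZmpmavNzFZmZmVVZmd4iHZ3iaqZmZmZmZmZmbzdy1VmZlVVZlZmZmZ4mrqZmZmZmZmZmszcu1VVVVVVZlVVVWeaqpmZmqmZmZmZq8zLulVVRFVVZlRFVnmqmZmZq6mZmZmavMu7qlREREVEVVRWeJmYmqu7vLqZmZmrzLuqqkRERERERUVniIiJq7uqu7uqmaq7uqqru0RERERDREVnd3iaqoh4ibu7qqu6qqu7u0REREQzNEZmZomZh2ZmeJqqmZmaqru7u0RDRERDNFZmZ4h2ZVZmZ4iYiImaq7vLuzQzM0RDNGZmZ3ZVVWZmZnd3d4mqq7zLuzMiIzMzM1ZmZ2VVVmdmZmZ3d4iau7y7uyIhEiMzMjVWZlVFVnd2Znd3d4iau7u7uyIRERIiIiRVZVREVnd3d3d3d4mqu7u7uxEREREiIiNVVEREVnd4iIiIiJmru7u7uhERERESIhJFQ0RVZniIiIiIiaq7uquqqgAREREREREjRFZmZ4mZmZmZmau7qqqqqhERERERERETVmd3d4mqqZmZmaqqqqqqqhEREREREREiRWeIiJmpmZmqmaqqq7uqqiIREREREREiNFeImZmYiZqqqZqqu7u6qiIREREiIRESNFeJmZmIiaq7qZqqu7u7qiIRIjMiIhESNFaJmYiImqqqqqqru7u7uiISM0RDIiEiNFZ5mIiJmqqqqqq7u7u7uiIjRFVEMiIjRFVoiIiJq6qqqqqqq7u7uyI0RVVUMiIjNFVmiIiZq6qqqqqqqqq7uyI0VVVEMiIjNEVWeIiaqqqqqqqqqqq7uyI0RURDMyIzNEVWaImqqqqqqqqqqqqruyIzREQzMzMzRFVWaJmqqqqqqqqqqqqruyMzREQzMzNERVVmaJqqqqqqqqqqqqqquw=="/>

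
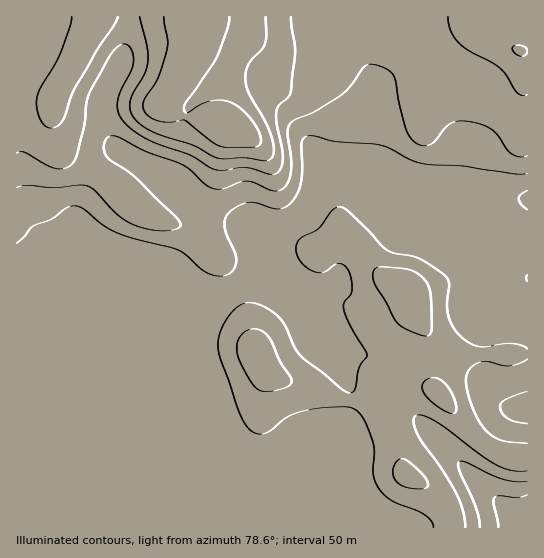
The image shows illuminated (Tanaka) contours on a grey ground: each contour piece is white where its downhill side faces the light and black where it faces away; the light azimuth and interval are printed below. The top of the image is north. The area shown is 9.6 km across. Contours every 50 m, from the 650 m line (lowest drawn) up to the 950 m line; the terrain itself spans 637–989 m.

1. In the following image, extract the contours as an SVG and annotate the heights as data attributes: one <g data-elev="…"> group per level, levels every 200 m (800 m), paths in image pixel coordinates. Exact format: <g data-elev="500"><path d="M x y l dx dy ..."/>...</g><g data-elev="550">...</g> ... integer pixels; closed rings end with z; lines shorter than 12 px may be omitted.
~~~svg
<g data-elev="800"><path d="M414 489l12-1 2-3-1-4-6-8-12-11-6-3-4 0-6 8 1 11 7 7z"/><path d="M448 413l6 0 2-4-2-11-5-10-6-6-5-3-7-1-5 2-4 6 2 8 11 11z"/><path d="M263 391l10 0 13-4 5-4 0-4-11-17-12-25-7-7-10-1-6 3-6 6-2 7 0 8 4 10 10 19 6 6z"/><path d="M422 335l7 0 3-6-1-34-5-13-8-8-9-4-26-3-8 1-2 6 1 8 21 38 8 8z"/><path d="M17 187l10-2 26 3 33-2 8 4 21 23 16 10 11 5 13 2 12 1 10-2 4-4-5-8-42-41-27-19-3-10 1-5 2-4 4-2 6 1 28 14 37 13 8 6 15 14 8 4 10 1 16-7 8-1 8 2 16 7 8 1 8-6 4-12 0-15-3-25 2-9 5-5 20-8 26-16 9-9 13-18 7-4 15 4 8 7 13 54 5 9 6 6 6 2 7-1 5-4 9-12 6-5 7-3 9 0 15 3 10 5 7 7 9 14 6 4 8 3 6-1"/></g>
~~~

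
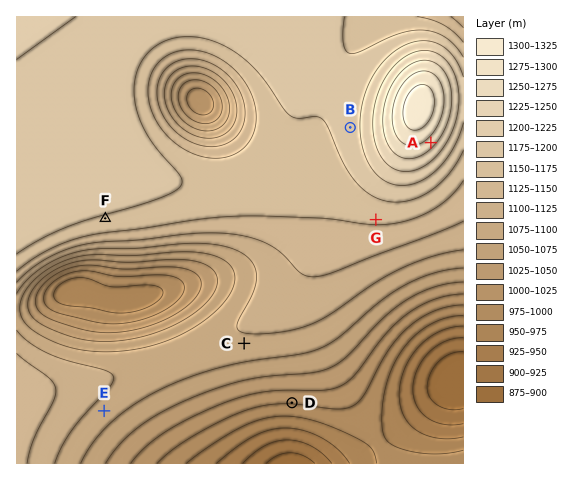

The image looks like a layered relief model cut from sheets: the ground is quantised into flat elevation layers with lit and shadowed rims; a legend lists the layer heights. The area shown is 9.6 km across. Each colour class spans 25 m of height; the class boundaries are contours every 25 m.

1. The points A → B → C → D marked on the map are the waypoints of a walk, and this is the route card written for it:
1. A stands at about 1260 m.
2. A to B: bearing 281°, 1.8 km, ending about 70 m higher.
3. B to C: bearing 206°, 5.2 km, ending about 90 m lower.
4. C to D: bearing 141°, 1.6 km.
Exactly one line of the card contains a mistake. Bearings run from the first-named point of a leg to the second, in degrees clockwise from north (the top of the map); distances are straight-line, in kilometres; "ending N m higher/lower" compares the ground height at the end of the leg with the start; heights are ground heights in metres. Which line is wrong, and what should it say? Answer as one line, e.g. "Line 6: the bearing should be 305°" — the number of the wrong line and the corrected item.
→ Line 2: it should read "ending about 70 m lower".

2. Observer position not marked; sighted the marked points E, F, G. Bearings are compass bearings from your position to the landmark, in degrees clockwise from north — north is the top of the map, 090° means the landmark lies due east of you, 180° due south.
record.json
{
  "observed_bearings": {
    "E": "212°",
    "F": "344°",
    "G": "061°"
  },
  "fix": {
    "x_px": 143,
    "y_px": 349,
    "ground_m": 1075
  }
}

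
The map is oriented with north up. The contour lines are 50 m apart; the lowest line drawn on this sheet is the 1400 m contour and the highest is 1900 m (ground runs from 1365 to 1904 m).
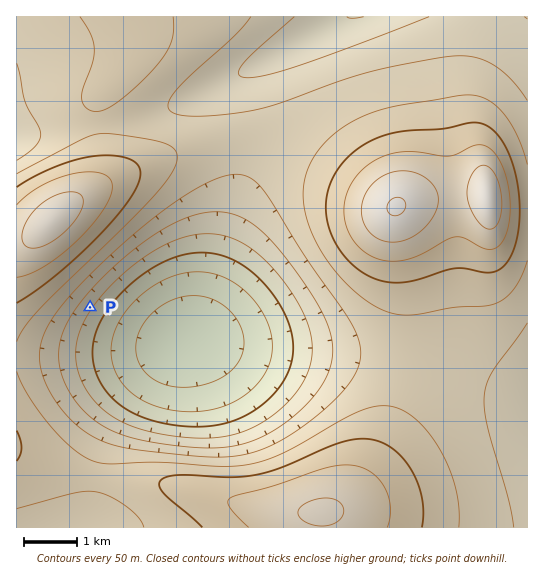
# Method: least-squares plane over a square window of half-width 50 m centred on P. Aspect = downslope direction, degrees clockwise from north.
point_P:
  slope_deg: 12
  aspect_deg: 125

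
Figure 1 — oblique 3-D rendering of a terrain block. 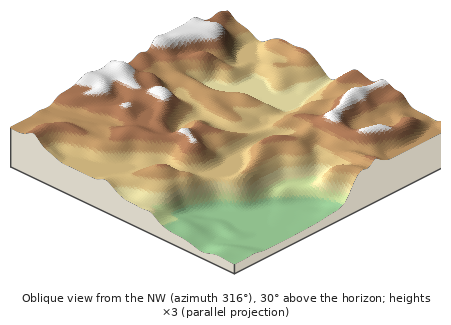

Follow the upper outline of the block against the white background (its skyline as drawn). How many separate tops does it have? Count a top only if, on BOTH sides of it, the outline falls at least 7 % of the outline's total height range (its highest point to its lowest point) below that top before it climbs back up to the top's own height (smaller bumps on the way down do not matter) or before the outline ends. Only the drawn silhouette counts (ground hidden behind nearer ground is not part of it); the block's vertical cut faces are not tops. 2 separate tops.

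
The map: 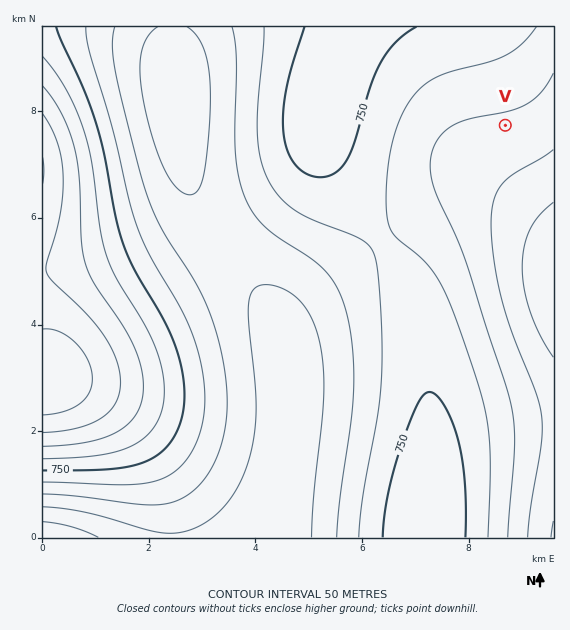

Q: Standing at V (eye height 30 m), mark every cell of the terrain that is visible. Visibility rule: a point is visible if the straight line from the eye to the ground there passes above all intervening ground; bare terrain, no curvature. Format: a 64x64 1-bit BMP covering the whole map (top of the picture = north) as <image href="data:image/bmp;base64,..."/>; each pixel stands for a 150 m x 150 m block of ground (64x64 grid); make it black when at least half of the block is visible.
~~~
<image width="64" height="64" href="data:image/bmp;base64,Qk0+AgAAAAAAAD4AAAAoAAAAQAAAAEAAAAABAAEAAAAAAAACAAATCwAAEwsAAAIAAAAAAAAA////AAAAAAD8AAB/8AAAAPAAAD/wAAAAAAAAH/gAAAAAAAAf+AAAAAAAAA/4AAAAAAAAB/gAAAAAAAAH+AAAAAAAAAP4AAAAAAAAA/gAAAAAAAAB/AAAAAAAAAH8AAAAAAAAAfwAAAAAAAAB/AAAAAAAAAH8AAAAAAAAAf4AAAAAAAAB/gAAAAAAAAH+AAAAAAAAAf4AAAAAAAAB/gAAAAAAAAH+AAAAAAAAAf4AAAAAAAAB/gAAAAAAAAH+AAAAAAAAAf4AAAAAAAAD/gAAAAAAAAP+AAAAAAAAA/4AAAAAAAAH/gAAAAAAAAf+AAAAAAAAD/4AAAAAAAAf/gAAAAAAAB/+AAAAAAAAP/4AAAAAAAB//AAAAAAAAP/8AAAAAAAB//wAAAcAAAP/+AAADwAAA//wAAAfAAAH//AAAD8AAA//4AAAPwAAD//AAAB/AAAf/4AAAH8AAB//AAAA/wAAH/8AAAH/AAA//gAAA/8AAD/+AAAH/wAAP/4AAA//AAA//gAAH/8AAH/+AAA//wAAf/4AAD//AAB//gAAf/8AAH/+AAB//wAAf/8AAH//AAB//wAAf/8AAH//gAD//wAAf/+AAP//AAB//8AA//8AAH//4AH//wAAf//4A///AAB///////8AAH///////wAAf///////AAB///////8AAH///////w=="/>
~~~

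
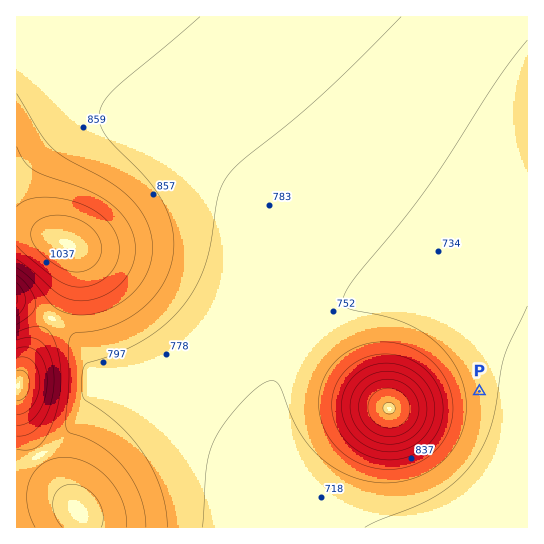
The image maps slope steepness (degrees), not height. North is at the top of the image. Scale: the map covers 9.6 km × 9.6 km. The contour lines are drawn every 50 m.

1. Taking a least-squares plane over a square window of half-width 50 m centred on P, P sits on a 5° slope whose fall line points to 85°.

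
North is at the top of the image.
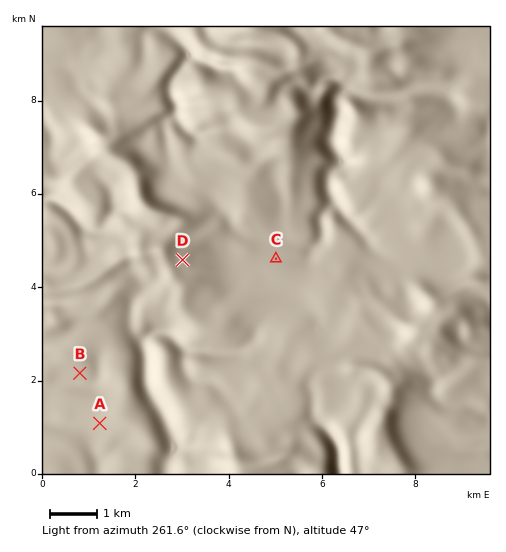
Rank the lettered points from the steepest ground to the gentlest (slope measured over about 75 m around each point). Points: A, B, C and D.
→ B D A C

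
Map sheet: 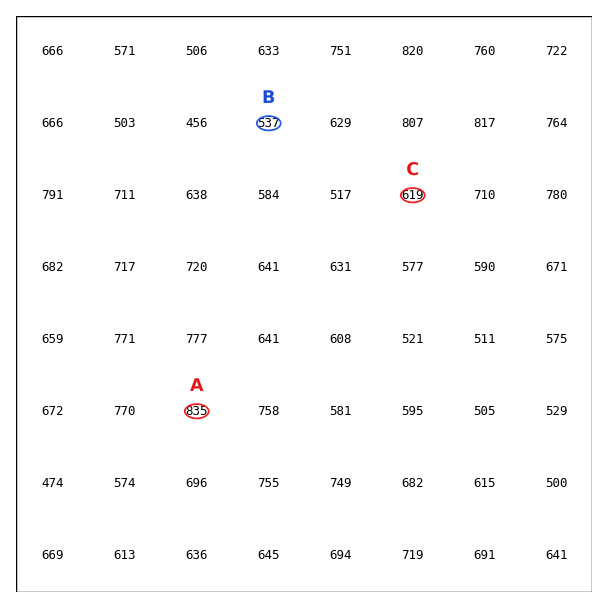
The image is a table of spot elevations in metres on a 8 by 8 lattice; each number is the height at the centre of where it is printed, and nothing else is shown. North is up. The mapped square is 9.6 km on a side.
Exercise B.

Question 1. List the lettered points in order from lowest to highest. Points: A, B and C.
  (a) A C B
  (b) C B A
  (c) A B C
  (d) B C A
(d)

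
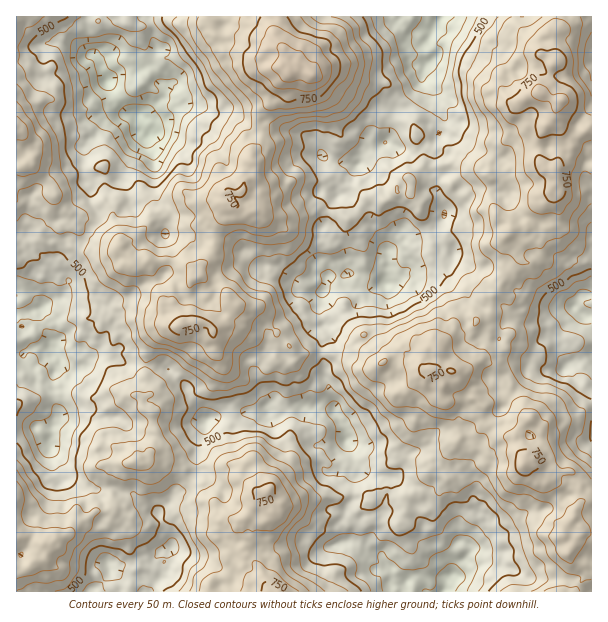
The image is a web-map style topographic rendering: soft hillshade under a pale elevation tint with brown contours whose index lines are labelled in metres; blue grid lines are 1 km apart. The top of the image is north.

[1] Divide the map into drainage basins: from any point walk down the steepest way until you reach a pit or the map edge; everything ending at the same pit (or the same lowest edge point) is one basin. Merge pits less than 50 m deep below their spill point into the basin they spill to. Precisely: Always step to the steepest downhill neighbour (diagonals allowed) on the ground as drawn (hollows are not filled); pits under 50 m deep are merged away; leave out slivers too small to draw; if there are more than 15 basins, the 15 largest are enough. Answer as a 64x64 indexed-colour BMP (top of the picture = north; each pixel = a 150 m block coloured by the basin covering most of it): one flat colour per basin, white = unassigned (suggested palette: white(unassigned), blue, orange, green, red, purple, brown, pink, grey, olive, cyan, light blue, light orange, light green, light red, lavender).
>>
<image width="64" height="64" href="data:image/bmp;base64,Qk12CAAAAAAAAHYAAAAoAAAAQAAAAEAAAAABAAQAAAAAAAAIAAATCwAAEwsAABAAAAAAAAAA////ALR3HwAOf/8ALKAsACgn1gC9Z5QAS1aMAMJ34wB/f38AIr28AM++FwDox64AeLv/AIrfmACWmP8A1bDFAIiIiIiIiIiIiIiBERiIIiIiIiIiIiIiIiIiIiIiIiIRiIiIiIiIiIiIiIiIiIIiIiIiIiIiIiIiIiIiIiIiIiGIiIiIiIiIiIiIiIiIEiIiIiIiIiIiIiIiIiIiIiIiIRGIiIiIiIiIiIiIiIgiIiIiIiIiIiIiIiIiIiIiIiIRERiIiIiIiIiIiIiIgiIiIiIiIiIiIiIiIiIiIiIiIhERE4iIiIiIiIiIiIiCIiIiIiIiIiIiIiIiIiIiIiIhETMzM4iIiIiIiIiIiIIiIiIiIiIiIiIiIiIiIiIiIiERMzMzOBGIiIiIiIiIgiIiIiIiIiIiIiIiIiIiIiIiIREzMzMzEYiIiIiIiIu7IiIiIiIiIiIiIiIiIiIiIiIiETMzMzMzOIiIiIiIu7siIiIiIiIiIiIiIiIiIiIiIiERMzMzMzM4iIiIiIu7u7JVVVUiIiUiIiIiIiIiIiIiERczMzMzM4iIiIiIi7u7EVVVVVVVVVVVUiIiIiIiIiERFzMzMzMziIiIiIu7u7EVVVVVVVVVVVVVIiIiIiIiIRF3MzMzMzM4iIiIu7u7sRVVVVVVVVVVVVUiIiIiIiJ3d3czMzMzMxEzi7u7u7tVVVVVVVVVVVVVVVIiIiIiJ3d3dzMzMzMxETM7u7u7u1VVVVVVVVVVVVVVVSIiIiIRd3d3MzMzMzMzMzu7u7u7VVVVVVVVVVVVVVVVUiESIhF3d3czMzMzMzMzO7u7u7tVVVVVVVVVVVVVVVVREREREXd3dzMzMzMzMzM7u7u7u1VVVVVVVVVVVVVVVVERERERd3d3MzMzMzMzMzu7u7u7VVVVVVVVVVVVVVVVURERERd3d3czMzMzMzMzIru7u7VVVVVVVVVVVVVVVVURERERd3d3dzMzMzMzMzMiIru7tVVVVVVVVVVVVVVVUREXd3d3d3d3MzMzMzMzMzIiIitVVVVVVVVVVVVVVVVRERF3d3d3d3czMzMzMzMzIiIiIrVVVVVVVVVVVVVVVVERERd3d3d3dzMzMzMzMzMiIiIitVVVVVVVVVVVVVVVURERF3d3d3d3MzMzMzMzMyIiIiIlVVVVVVVVVURFVUEXd3F3d3d3d3czMzMzMzMzMiIiIlVVVVEURERERERERBd3d3d3d3d3dzMzMzMzMzMyIiIiVVVVUURERERERERER3d3d3d3d3d3MzMzMzMzMzMiIiJVVVVURERERERERERERHd3d3d3d3czMzMzMzMzMzMiIhVVVURERERERERERERER3d3d3d3dzMzMzMzMzMzMxEREVVVREREREREREREREREd3d3d3d3MzMzMzMzMzMxERERVVRERERERERERERERERHd3d3d3czMzMzMzMzMxEREREiJERERERERERERERERHd3d3d3dzMzMzMzMzMzEREREiIkRERERERERERERERER3d3d3d3MzMzMzMzMzMRERIiIiREREREREREREREREREd3d3d3czMzMzMzMzMRERIiIiIkRERERERERERERERERHd3d3dzMzMzMzMzERERESIiIiRERERERERERERERERER3d3d3MzMzMzMzERERERERESJERERERERERERERERERBF3d3czMzMzMzEREREREREREkRERERERERERERERERBEXd3dzMzMzMRERERERERERESREREREREREREREREREERd3d3MzMzMRERERERERERERJEREREREREREREREREQRd3d3czMxERERERERERERERFEREREREREREREREREQRF3d3dzMzERERERERERERERFmZmZkZmZEREREREREQRERd3d3ERMRERERERERERERmWZmZmZmZmRERERERERBEREXd3cREREREREREREREREZlmZmZmZmmZlCRERCJCERERF3dxERERERERERERERERmZmWZmZpmZmZJEREIiIREREXd3EREREREREREREREREZmZmZmZmZmZmURERCIhERERd3cRERERERERERERERERmZmZmZmZmZmZlmZGZmERERF3dxERERERERERERERERGZmZmZmZmZmZmWZmZmYREREXd3ERERERERERERERERERmZmZmZmZmZmZZmZmZmERERF3cRERERERERERERERERGZmZmZmZmZmZZmZmZmZhEREXdxEREREREREREREREREZmZmZmZmZmZlmZmZmZmYREXzMERERERERERERERERERmZmZmZmZmZmWZmZmZmZmYRzMyhERGhERERERERERERGZmZmZmZmZmZZmZmZmZmYRHMzKqhqqqqoRERERERERERmZmZmZmZmZZmZmZmZmYREczMqqqqqqqqEREREREREREZmZmZmZmZZmZmZmZmZmEczMyqqqqqqqqqERERERERERmZmZmZmWZmZmZmZmZhERzMzKqqqqqqqqEREREREREREZmZmWZmZmZmZmZmZmERHMzMqqqqqqqqoRERERERERERZmZmZmZmZmZmZmZmYRERzMyqqqqqqqqhERERERERERFmZmZmZmZmZmZmZmZmYRHMzKqqqqqqqqEREREREREREWZmZmZmZmZmZmZmZmZmEczMqqqqqqqqoREREREREREWZmZmZmZmZmZmZmZmZmEczMyqqqqqqqqhERERERERERZmZmZmZmZmZmZmZmZmERHMzKqqqqqqqqERERERERERFmZmZmZmZmZmZmZmZmYREczM"/>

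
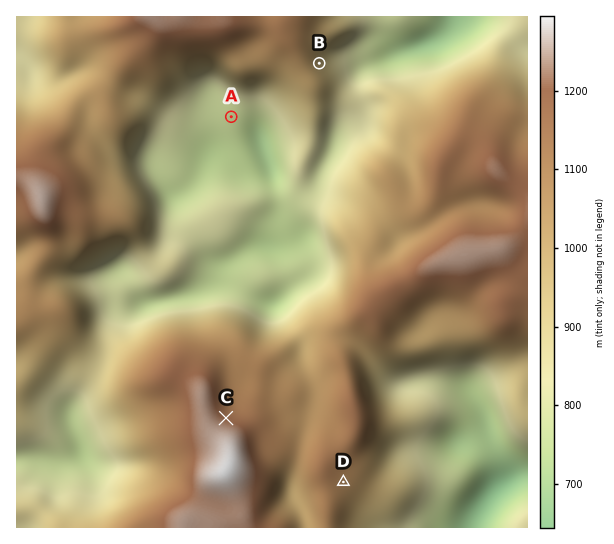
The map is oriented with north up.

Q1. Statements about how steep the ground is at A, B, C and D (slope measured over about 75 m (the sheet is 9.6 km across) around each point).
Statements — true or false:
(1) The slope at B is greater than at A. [true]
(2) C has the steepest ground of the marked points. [false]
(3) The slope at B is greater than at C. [true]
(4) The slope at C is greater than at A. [true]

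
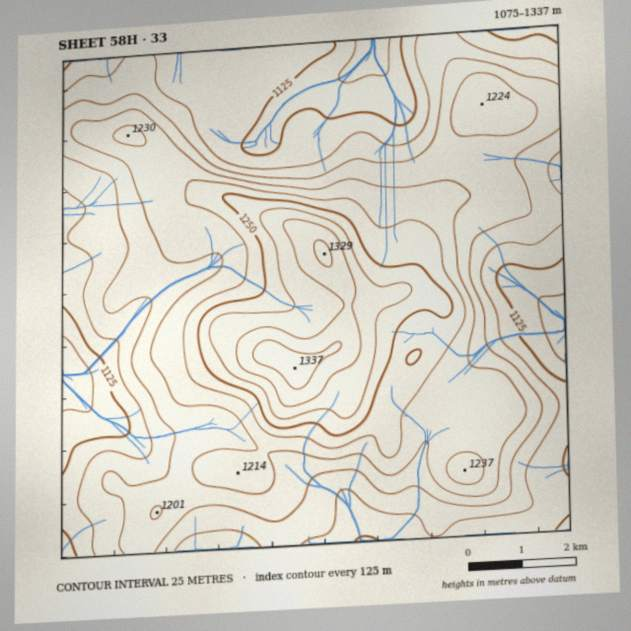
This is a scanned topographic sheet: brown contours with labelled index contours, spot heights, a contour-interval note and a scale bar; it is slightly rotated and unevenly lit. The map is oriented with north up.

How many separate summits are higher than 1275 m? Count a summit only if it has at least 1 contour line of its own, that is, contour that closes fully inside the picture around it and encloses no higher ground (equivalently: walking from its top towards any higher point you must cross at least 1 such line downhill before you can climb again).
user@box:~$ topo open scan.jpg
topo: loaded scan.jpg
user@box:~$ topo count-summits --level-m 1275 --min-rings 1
2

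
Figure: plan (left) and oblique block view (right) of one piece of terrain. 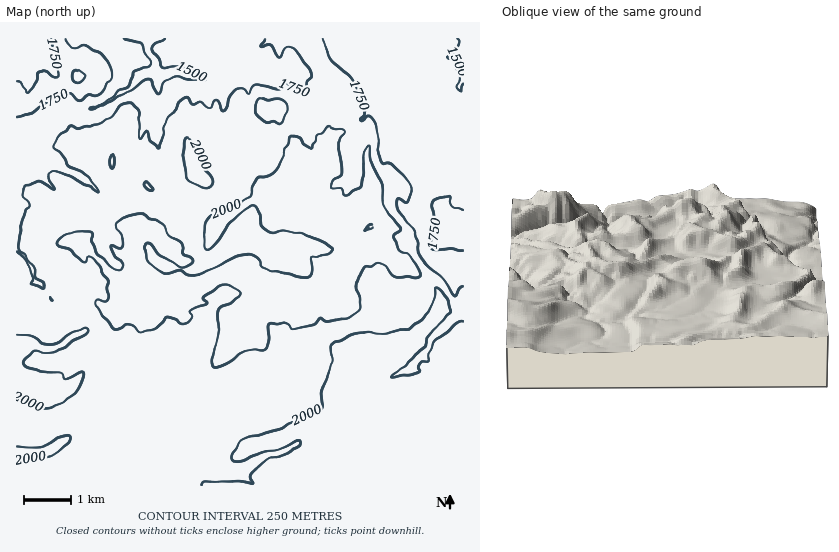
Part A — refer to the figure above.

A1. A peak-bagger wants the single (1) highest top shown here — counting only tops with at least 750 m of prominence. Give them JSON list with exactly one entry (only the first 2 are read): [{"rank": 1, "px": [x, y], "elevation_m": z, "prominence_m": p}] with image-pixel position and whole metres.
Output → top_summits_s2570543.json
[{"rank": 1, "px": [291, 294], "elevation_m": 2250, "prominence_m": 882}]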